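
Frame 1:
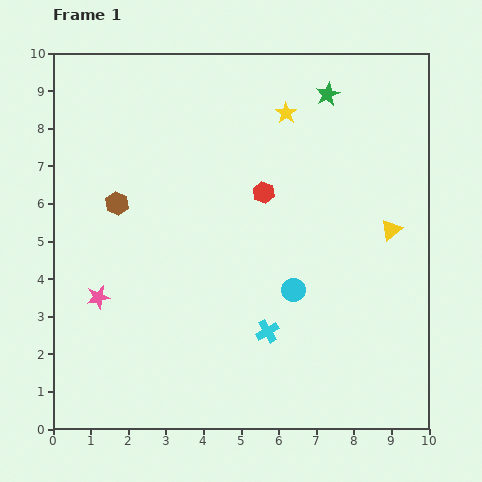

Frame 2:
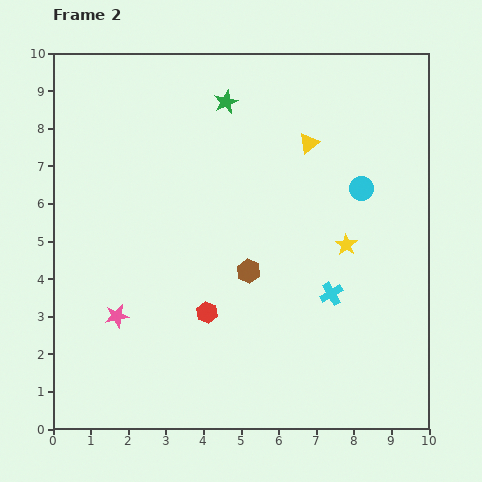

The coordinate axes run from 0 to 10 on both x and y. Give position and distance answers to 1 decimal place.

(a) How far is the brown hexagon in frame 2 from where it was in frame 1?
3.9

The brown hexagon moved from (1.7, 6.0) to (5.2, 4.2), a distance of √(3.5² + 1.8²) ≈ 3.9.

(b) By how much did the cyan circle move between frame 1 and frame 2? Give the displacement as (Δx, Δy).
(1.8, 2.7)

The cyan circle was at (6.4, 3.7) in frame 1 and (8.2, 6.4) in frame 2.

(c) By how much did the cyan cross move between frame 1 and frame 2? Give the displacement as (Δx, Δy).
(1.7, 1.0)

The cyan cross was at (5.7, 2.6) in frame 1 and (7.4, 3.6) in frame 2.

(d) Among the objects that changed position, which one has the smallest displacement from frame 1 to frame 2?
the pink star

(moved 0.7)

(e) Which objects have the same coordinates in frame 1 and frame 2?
none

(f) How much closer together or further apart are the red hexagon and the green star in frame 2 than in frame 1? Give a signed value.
+2.5

Distance in frame 1: 3.1. Distance in frame 2: 5.6.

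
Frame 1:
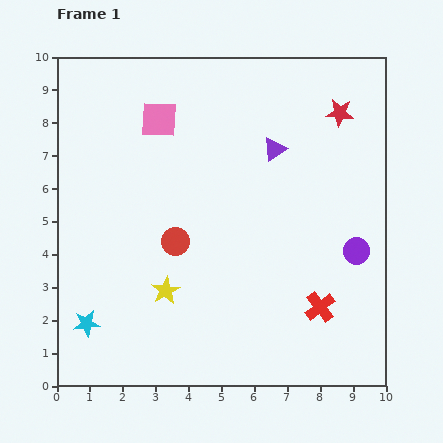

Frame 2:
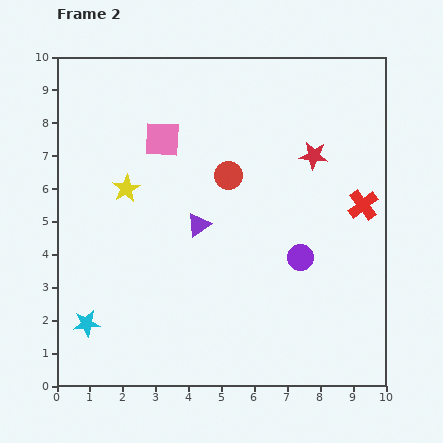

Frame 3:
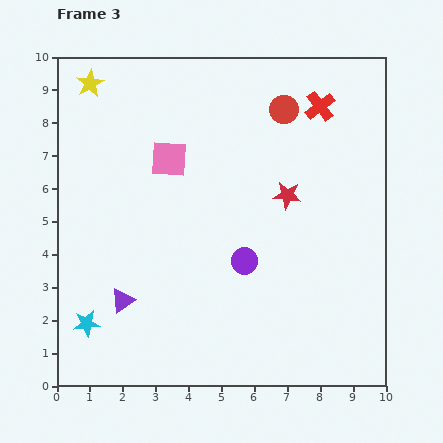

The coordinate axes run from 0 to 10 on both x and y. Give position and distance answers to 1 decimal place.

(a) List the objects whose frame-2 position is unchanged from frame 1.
the cyan star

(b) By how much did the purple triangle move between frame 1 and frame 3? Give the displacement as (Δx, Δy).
(-4.6, -4.6)

The purple triangle was at (6.6, 7.2) in frame 1 and (2.0, 2.6) in frame 3.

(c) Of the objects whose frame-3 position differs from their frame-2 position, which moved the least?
the pink square

(moved 0.6)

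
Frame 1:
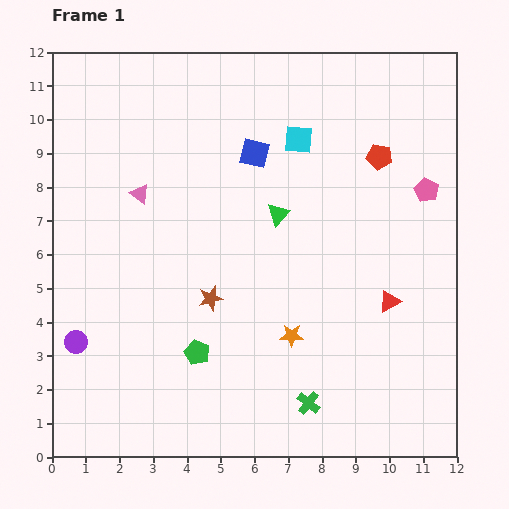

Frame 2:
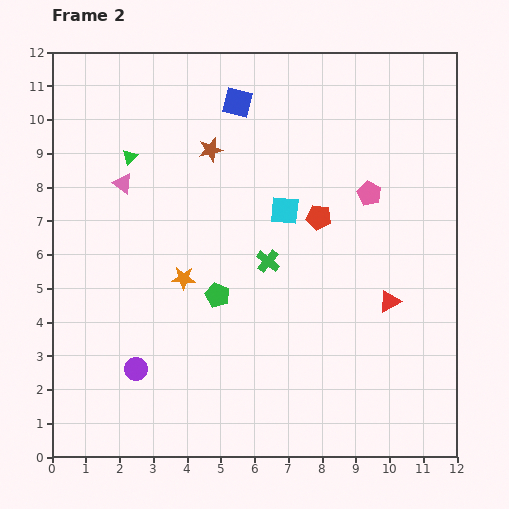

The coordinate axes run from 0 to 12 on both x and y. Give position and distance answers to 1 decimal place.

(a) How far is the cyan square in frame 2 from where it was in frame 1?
2.1

The cyan square moved from (7.3, 9.4) to (6.9, 7.3), a distance of √(0.4² + 2.1²) ≈ 2.1.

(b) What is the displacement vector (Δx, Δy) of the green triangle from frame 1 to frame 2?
(-4.4, 1.7)

The green triangle was at (6.7, 7.2) in frame 1 and (2.3, 8.9) in frame 2.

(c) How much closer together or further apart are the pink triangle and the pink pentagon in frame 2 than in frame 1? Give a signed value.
-1.2

Distance in frame 1: 8.5. Distance in frame 2: 7.3.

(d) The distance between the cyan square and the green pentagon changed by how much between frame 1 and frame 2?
-3.8

Distance in frame 1: 7.0. Distance in frame 2: 3.2.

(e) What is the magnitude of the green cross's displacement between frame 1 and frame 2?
4.4

The green cross moved from (7.6, 1.6) to (6.4, 5.8), a distance of √(1.2² + 4.2²) ≈ 4.4.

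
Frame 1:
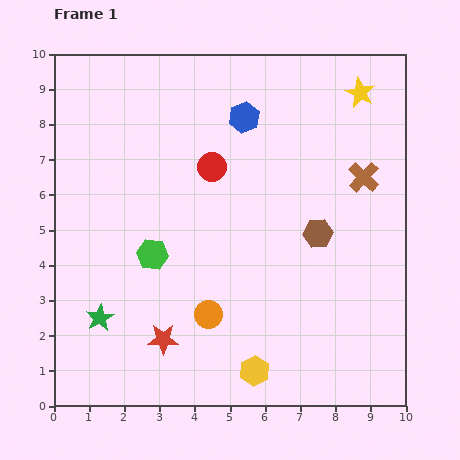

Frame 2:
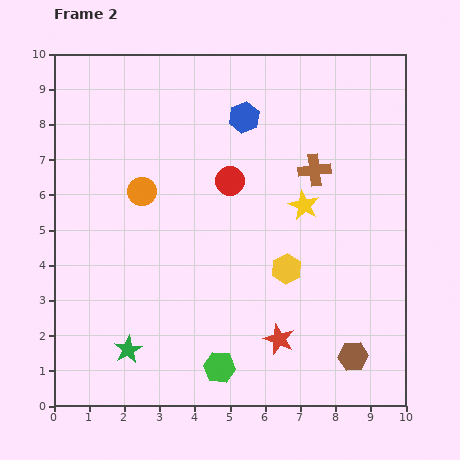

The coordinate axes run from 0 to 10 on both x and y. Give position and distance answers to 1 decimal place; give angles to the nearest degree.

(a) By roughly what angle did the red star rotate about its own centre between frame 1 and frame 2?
22° clockwise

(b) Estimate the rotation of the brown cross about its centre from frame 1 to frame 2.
40° clockwise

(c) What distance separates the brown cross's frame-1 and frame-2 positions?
1.4

The brown cross moved from (8.8, 6.5) to (7.4, 6.7), a distance of √(1.4² + 0.2²) ≈ 1.4.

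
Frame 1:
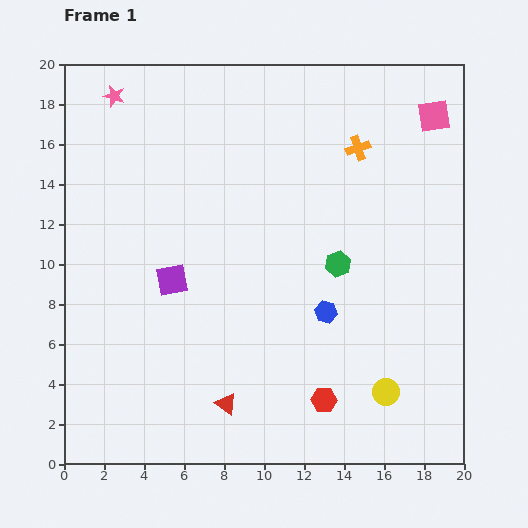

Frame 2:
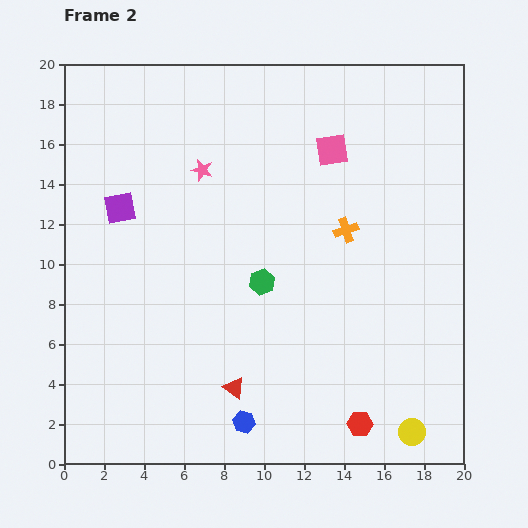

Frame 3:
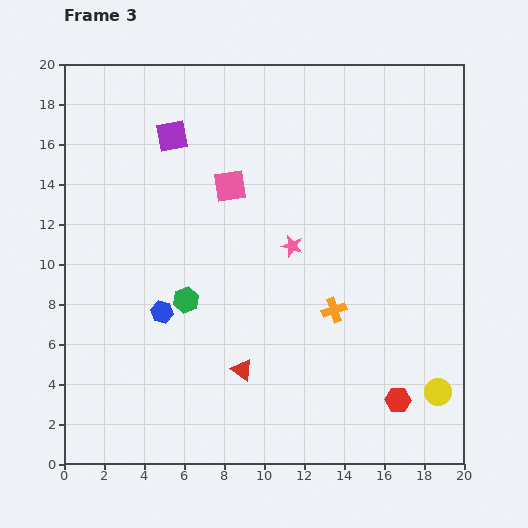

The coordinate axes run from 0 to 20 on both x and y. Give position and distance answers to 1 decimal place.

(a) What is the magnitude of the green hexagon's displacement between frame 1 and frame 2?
3.9

The green hexagon moved from (13.7, 10.0) to (9.9, 9.1), a distance of √(3.8² + 0.9²) ≈ 3.9.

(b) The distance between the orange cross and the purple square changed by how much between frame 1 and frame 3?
+0.5

Distance in frame 1: 11.4. Distance in frame 3: 11.9.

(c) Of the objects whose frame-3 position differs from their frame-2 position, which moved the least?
the red triangle

(moved 1.0)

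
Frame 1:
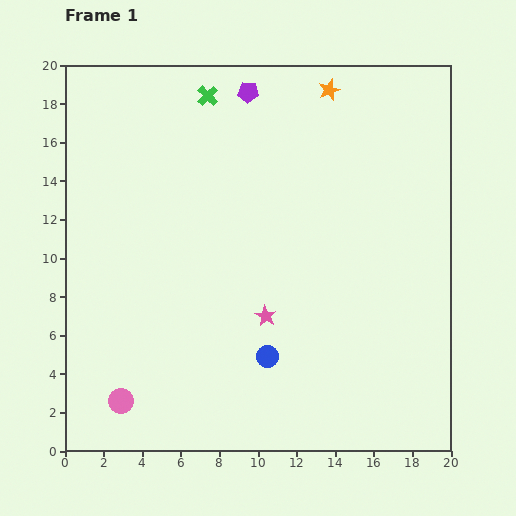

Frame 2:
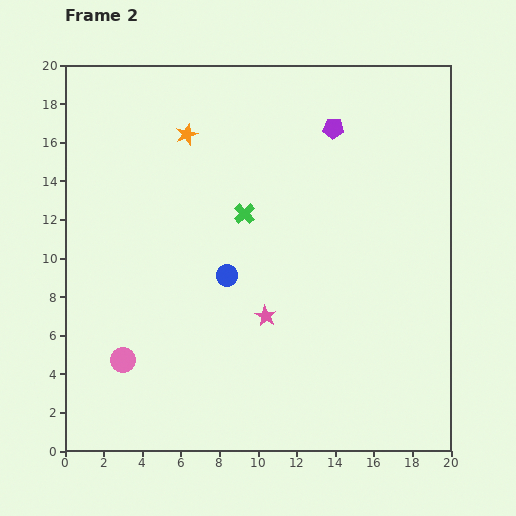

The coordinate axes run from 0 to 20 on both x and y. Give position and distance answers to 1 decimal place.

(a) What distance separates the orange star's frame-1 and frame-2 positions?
7.7

The orange star moved from (13.7, 18.7) to (6.3, 16.4), a distance of √(7.4² + 2.3²) ≈ 7.7.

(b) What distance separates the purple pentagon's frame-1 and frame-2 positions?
4.8

The purple pentagon moved from (9.5, 18.6) to (13.9, 16.7), a distance of √(4.4² + 1.9²) ≈ 4.8.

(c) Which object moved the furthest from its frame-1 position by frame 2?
the orange star

(moved 7.7; next 6.4)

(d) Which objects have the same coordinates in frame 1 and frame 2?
the pink star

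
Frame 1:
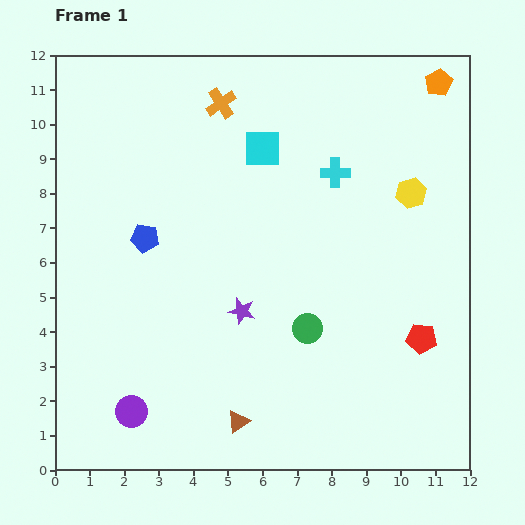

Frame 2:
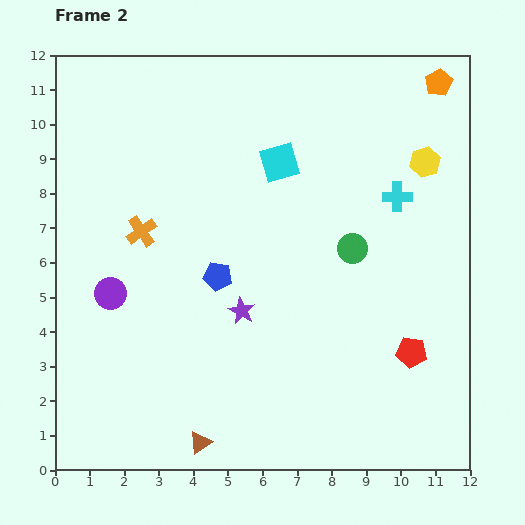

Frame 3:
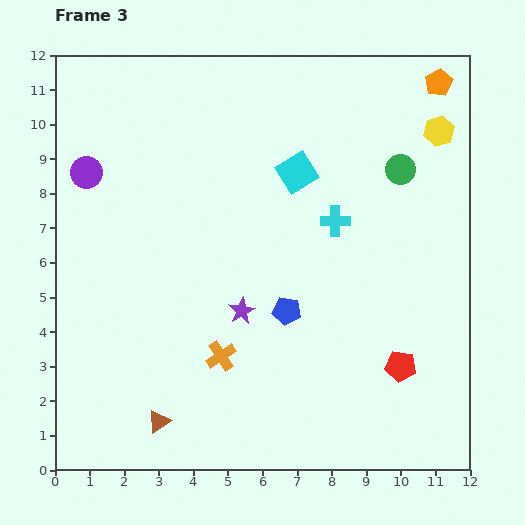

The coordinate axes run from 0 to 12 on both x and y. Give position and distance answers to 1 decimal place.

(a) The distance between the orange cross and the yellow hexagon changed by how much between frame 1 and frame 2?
+2.3

Distance in frame 1: 6.1. Distance in frame 2: 8.4.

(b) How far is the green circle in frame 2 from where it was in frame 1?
2.6

The green circle moved from (7.3, 4.1) to (8.6, 6.4), a distance of √(1.3² + 2.3²) ≈ 2.6.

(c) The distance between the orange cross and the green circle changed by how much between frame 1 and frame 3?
+0.5

Distance in frame 1: 7.0. Distance in frame 3: 7.5.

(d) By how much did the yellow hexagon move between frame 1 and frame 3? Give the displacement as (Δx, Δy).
(0.8, 1.8)

The yellow hexagon was at (10.3, 8.0) in frame 1 and (11.1, 9.8) in frame 3.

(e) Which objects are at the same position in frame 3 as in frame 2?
the purple star, the orange pentagon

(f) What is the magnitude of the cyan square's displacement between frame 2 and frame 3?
0.6

The cyan square moved from (6.5, 8.9) to (7.0, 8.6), a distance of √(0.5² + 0.3²) ≈ 0.6.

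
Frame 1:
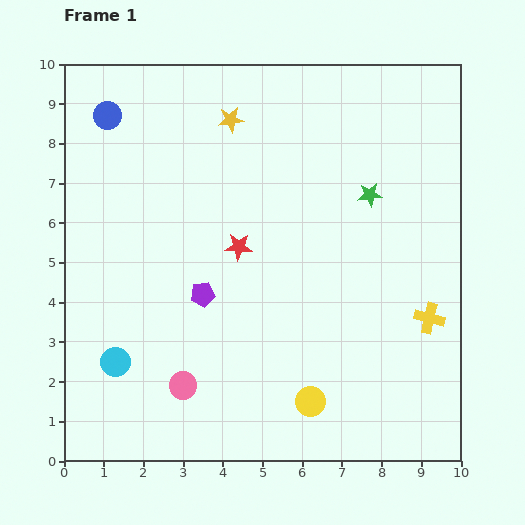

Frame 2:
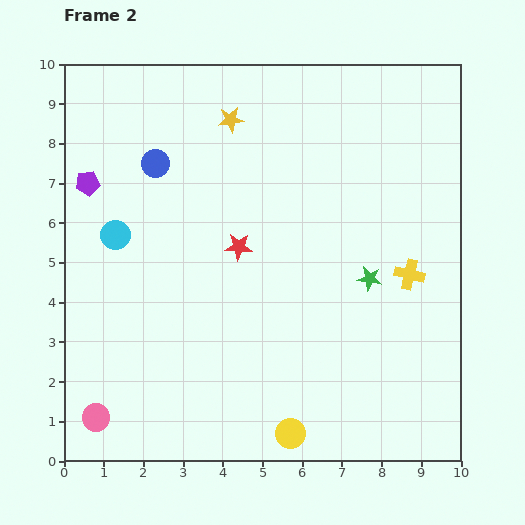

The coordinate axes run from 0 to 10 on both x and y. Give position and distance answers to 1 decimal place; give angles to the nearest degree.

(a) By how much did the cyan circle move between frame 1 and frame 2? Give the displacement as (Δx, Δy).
(0.0, 3.2)

The cyan circle was at (1.3, 2.5) in frame 1 and (1.3, 5.7) in frame 2.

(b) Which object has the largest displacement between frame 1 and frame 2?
the purple pentagon

(moved 4.0; next 3.2)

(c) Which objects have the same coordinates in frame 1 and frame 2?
the red star, the yellow star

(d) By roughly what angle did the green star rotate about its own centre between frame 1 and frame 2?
15° clockwise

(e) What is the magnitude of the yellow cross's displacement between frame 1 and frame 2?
1.2

The yellow cross moved from (9.2, 3.6) to (8.7, 4.7), a distance of √(0.5² + 1.1²) ≈ 1.2.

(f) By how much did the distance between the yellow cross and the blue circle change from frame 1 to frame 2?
-2.6

Distance in frame 1: 9.6. Distance in frame 2: 7.0.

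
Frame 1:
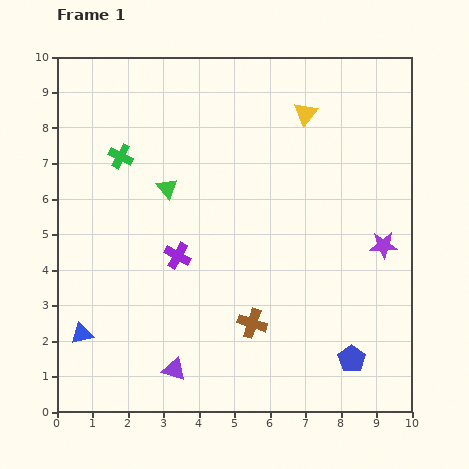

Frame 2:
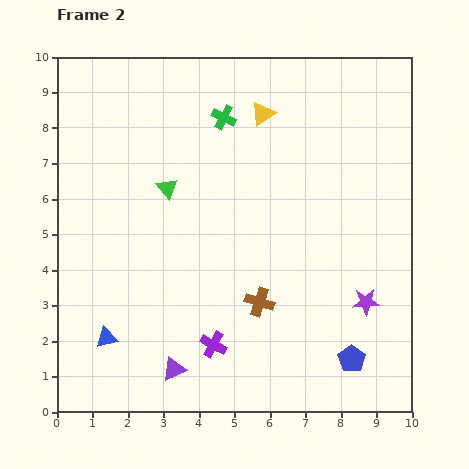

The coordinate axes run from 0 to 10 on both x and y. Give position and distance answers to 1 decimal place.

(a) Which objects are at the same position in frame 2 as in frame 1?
the blue pentagon, the purple triangle, the green triangle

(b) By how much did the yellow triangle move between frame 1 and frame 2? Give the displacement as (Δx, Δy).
(-1.2, 0.0)

The yellow triangle was at (7.0, 8.4) in frame 1 and (5.8, 8.4) in frame 2.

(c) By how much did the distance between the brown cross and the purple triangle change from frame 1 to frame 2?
+0.5

Distance in frame 1: 2.6. Distance in frame 2: 3.1.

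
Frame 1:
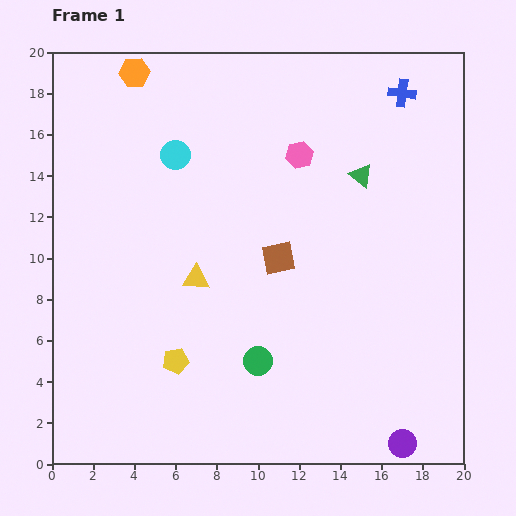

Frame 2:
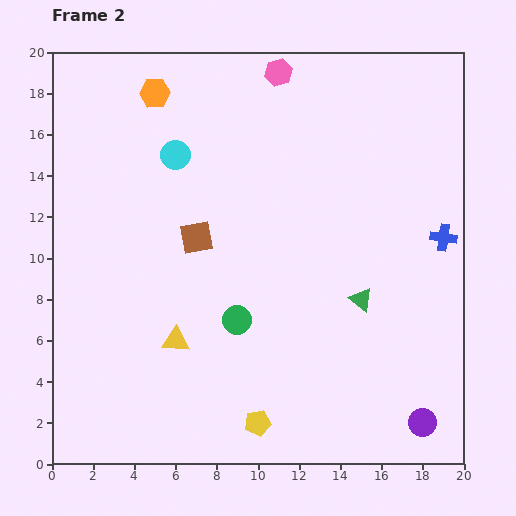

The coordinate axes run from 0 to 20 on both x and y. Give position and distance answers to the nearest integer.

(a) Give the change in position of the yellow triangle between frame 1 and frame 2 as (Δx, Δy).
(-1, -3)

The yellow triangle was at (7, 9) in frame 1 and (6, 6) in frame 2.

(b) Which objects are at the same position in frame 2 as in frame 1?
the cyan circle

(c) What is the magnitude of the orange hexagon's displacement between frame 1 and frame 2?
1

The orange hexagon moved from (4, 19) to (5, 18), a distance of √(1² + 1²) ≈ 1.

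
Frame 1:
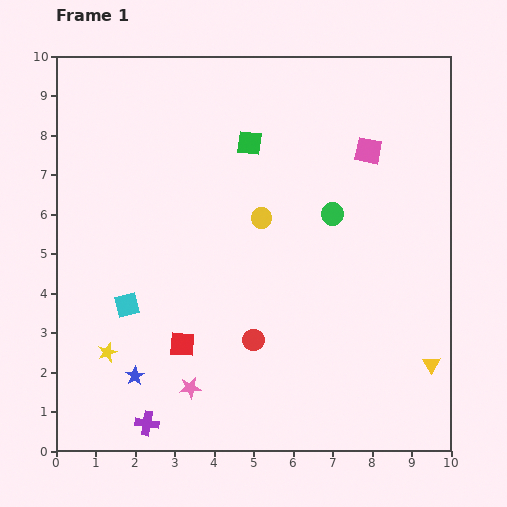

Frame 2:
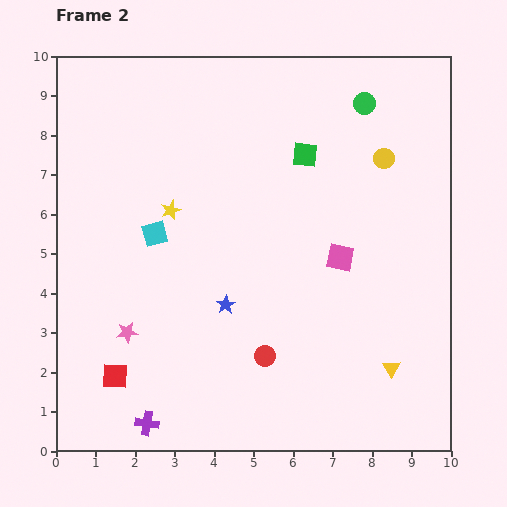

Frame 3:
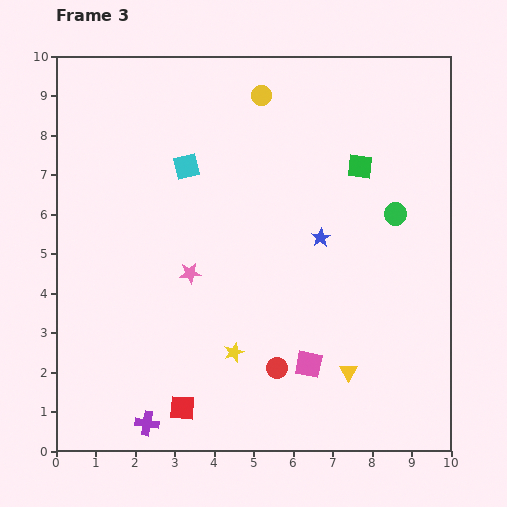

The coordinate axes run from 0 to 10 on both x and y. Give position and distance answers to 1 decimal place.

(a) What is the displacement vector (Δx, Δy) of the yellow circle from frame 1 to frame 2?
(3.1, 1.5)

The yellow circle was at (5.2, 5.9) in frame 1 and (8.3, 7.4) in frame 2.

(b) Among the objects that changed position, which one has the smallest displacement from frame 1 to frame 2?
the red circle

(moved 0.5)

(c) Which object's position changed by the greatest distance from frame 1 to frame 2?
the yellow star

(moved 3.9; next 3.4)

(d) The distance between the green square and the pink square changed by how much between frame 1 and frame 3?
+2.2

Distance in frame 1: 3.0. Distance in frame 3: 5.2.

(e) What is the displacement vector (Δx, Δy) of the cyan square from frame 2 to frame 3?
(0.8, 1.7)

The cyan square was at (2.5, 5.5) in frame 2 and (3.3, 7.2) in frame 3.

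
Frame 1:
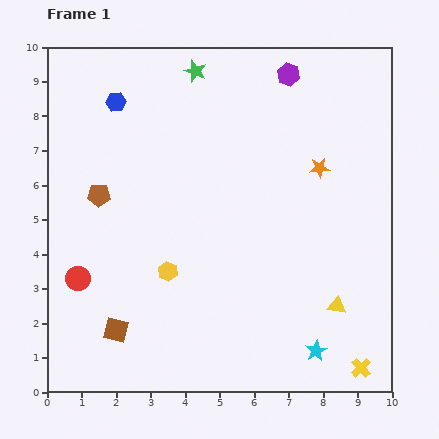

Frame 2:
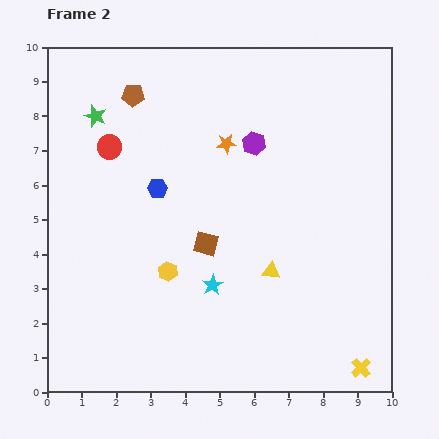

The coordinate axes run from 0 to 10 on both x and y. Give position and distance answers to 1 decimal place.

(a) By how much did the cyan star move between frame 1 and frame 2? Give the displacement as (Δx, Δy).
(-3.0, 1.9)

The cyan star was at (7.8, 1.2) in frame 1 and (4.8, 3.1) in frame 2.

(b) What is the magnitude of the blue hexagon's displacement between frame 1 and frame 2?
2.8

The blue hexagon moved from (2.0, 8.4) to (3.2, 5.9), a distance of √(1.2² + 2.5²) ≈ 2.8.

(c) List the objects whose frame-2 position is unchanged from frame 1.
the yellow hexagon, the yellow cross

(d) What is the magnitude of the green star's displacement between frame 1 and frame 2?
3.2

The green star moved from (4.3, 9.3) to (1.4, 8.0), a distance of √(2.9² + 1.3²) ≈ 3.2.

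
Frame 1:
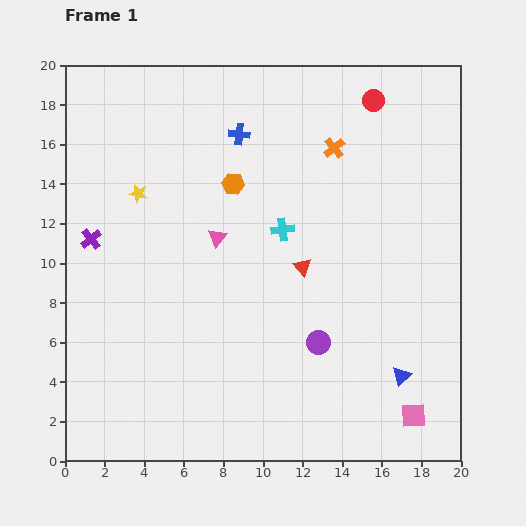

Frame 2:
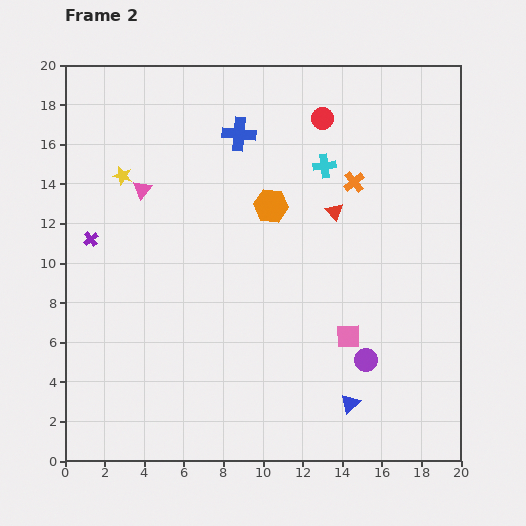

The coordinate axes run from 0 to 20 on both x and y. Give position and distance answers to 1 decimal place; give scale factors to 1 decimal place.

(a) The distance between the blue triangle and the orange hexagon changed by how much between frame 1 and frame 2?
-2.1

Distance in frame 1: 12.9. Distance in frame 2: 10.8.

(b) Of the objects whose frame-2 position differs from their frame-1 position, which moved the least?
the yellow star

(moved 1.2)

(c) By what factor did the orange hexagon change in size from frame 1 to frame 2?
1.6×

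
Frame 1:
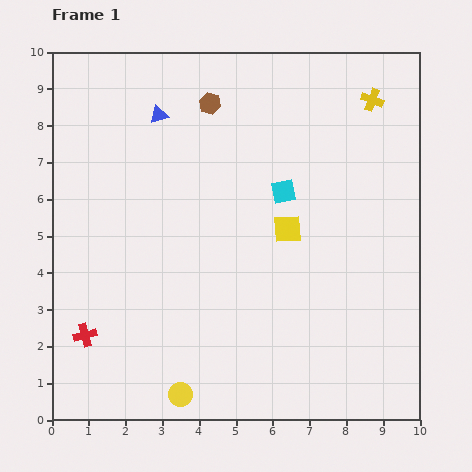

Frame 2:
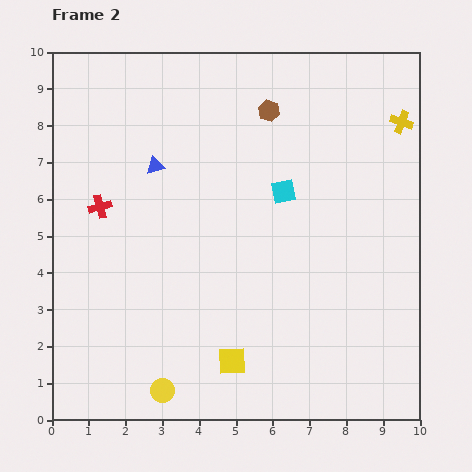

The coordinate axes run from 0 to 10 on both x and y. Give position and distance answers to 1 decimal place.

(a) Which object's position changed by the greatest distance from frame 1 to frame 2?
the yellow square

(moved 3.9; next 3.5)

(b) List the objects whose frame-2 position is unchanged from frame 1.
the cyan square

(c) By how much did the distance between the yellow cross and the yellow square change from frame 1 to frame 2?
+3.8

Distance in frame 1: 4.2. Distance in frame 2: 8.0.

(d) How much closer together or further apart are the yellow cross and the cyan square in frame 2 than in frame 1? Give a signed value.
+0.2

Distance in frame 1: 3.5. Distance in frame 2: 3.7.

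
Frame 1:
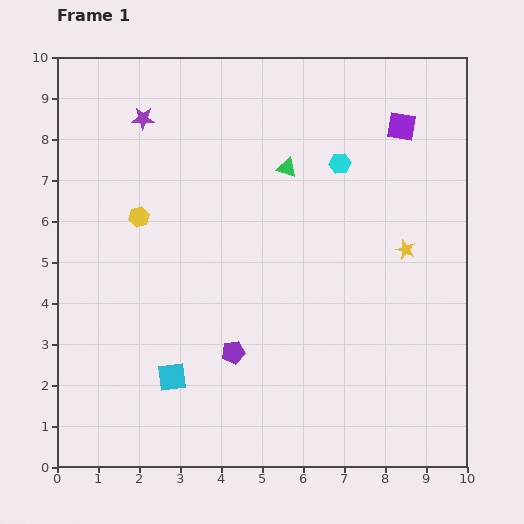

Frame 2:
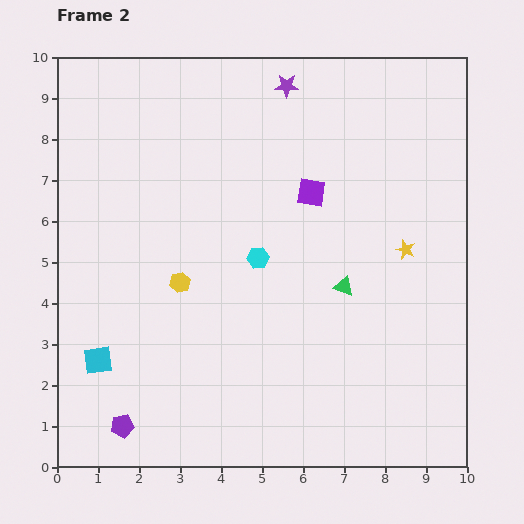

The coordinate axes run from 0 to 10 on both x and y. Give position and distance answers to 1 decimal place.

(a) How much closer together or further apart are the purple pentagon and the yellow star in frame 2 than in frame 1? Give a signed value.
+3.2

Distance in frame 1: 4.9. Distance in frame 2: 8.1.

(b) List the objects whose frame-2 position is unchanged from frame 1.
the yellow star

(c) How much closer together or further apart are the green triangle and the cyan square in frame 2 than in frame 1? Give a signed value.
+0.5

Distance in frame 1: 5.8. Distance in frame 2: 6.3.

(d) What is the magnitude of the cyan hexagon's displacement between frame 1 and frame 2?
3.0

The cyan hexagon moved from (6.9, 7.4) to (4.9, 5.1), a distance of √(2.0² + 2.3²) ≈ 3.0.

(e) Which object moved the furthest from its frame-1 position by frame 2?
the purple star

(moved 3.6; next 3.2)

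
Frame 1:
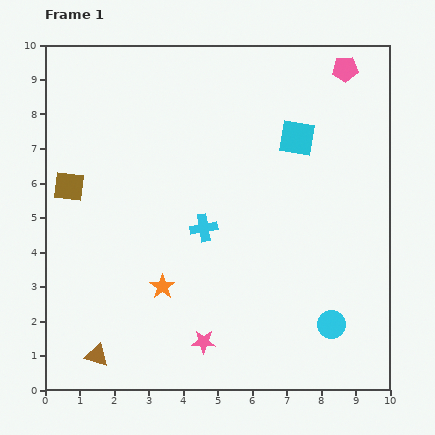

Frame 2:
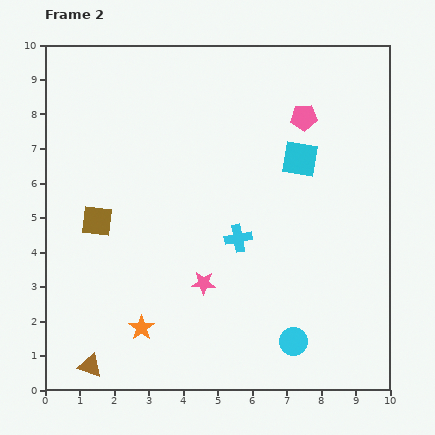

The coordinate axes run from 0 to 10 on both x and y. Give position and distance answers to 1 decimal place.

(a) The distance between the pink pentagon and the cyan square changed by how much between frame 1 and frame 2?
-1.2

Distance in frame 1: 2.4. Distance in frame 2: 1.2.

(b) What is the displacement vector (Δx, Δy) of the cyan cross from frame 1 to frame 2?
(1.0, -0.3)

The cyan cross was at (4.6, 4.7) in frame 1 and (5.6, 4.4) in frame 2.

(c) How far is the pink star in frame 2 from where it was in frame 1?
1.7

The pink star moved from (4.6, 1.4) to (4.6, 3.1), a distance of √(0.0² + 1.7²) ≈ 1.7.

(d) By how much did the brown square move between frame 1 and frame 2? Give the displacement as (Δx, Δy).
(0.8, -1.0)

The brown square was at (0.7, 5.9) in frame 1 and (1.5, 4.9) in frame 2.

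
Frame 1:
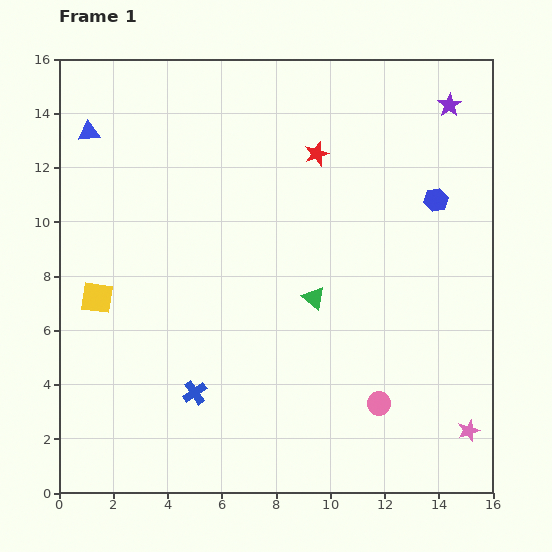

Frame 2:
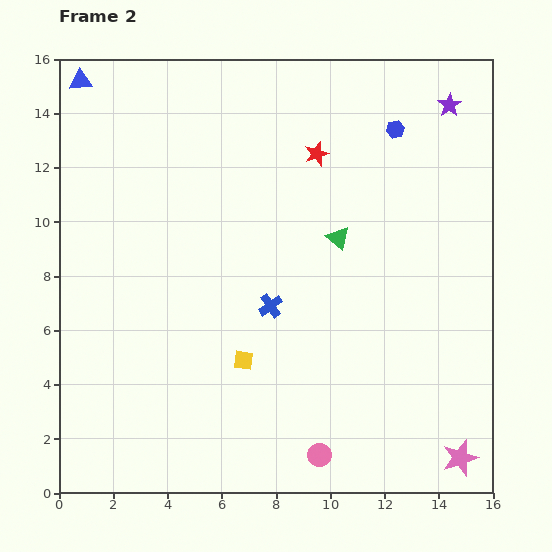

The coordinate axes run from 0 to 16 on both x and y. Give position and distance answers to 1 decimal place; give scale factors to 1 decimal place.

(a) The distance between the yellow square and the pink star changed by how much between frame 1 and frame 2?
-5.7

Distance in frame 1: 14.5. Distance in frame 2: 8.8.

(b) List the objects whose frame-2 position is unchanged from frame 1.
the red star, the purple star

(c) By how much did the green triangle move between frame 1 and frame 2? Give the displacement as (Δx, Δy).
(0.9, 2.2)

The green triangle was at (9.4, 7.2) in frame 1 and (10.3, 9.4) in frame 2.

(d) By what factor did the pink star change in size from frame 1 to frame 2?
1.7×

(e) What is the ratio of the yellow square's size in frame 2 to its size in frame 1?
0.6×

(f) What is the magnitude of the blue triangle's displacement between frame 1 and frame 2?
1.9

The blue triangle moved from (1.1, 13.3) to (0.8, 15.2), a distance of √(0.3² + 1.9²) ≈ 1.9.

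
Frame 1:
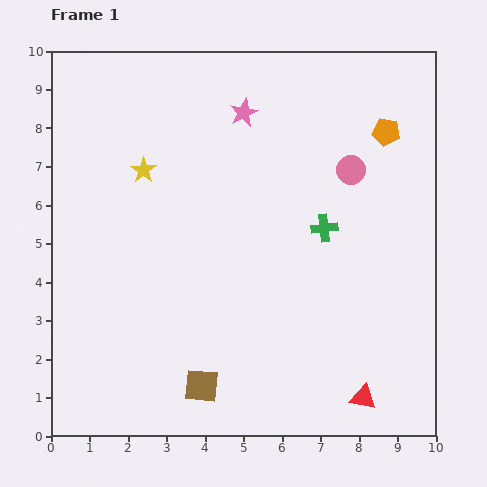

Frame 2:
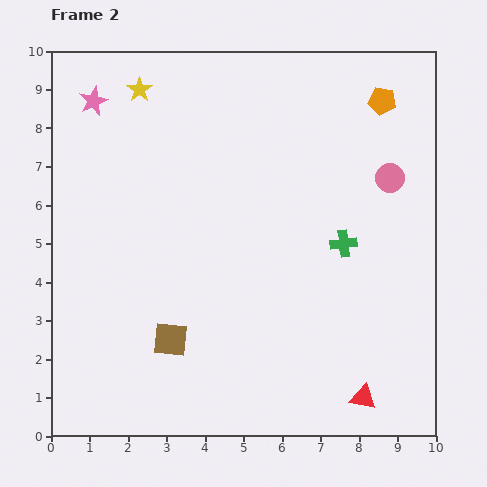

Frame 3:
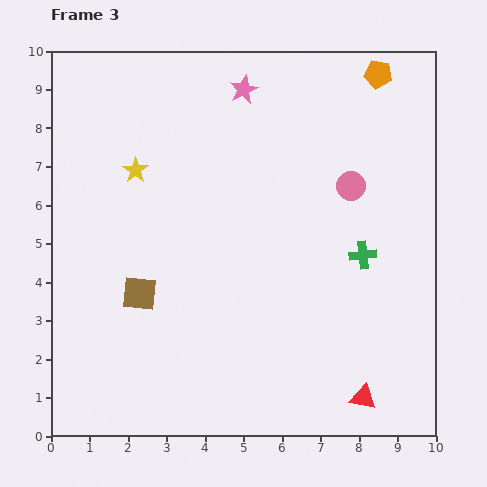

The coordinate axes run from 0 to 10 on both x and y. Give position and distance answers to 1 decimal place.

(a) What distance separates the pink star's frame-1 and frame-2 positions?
3.9

The pink star moved from (5.0, 8.4) to (1.1, 8.7), a distance of √(3.9² + 0.3²) ≈ 3.9.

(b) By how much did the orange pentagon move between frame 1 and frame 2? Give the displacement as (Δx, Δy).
(-0.1, 0.8)

The orange pentagon was at (8.7, 7.9) in frame 1 and (8.6, 8.7) in frame 2.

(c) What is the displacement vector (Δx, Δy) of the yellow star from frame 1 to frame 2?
(-0.1, 2.1)

The yellow star was at (2.4, 6.9) in frame 1 and (2.3, 9.0) in frame 2.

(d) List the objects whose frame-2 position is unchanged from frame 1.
the red triangle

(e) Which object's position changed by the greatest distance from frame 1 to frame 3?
the brown square

(moved 2.9; next 1.5)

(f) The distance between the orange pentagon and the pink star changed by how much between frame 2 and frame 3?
-4.0

Distance in frame 2: 7.5. Distance in frame 3: 3.5.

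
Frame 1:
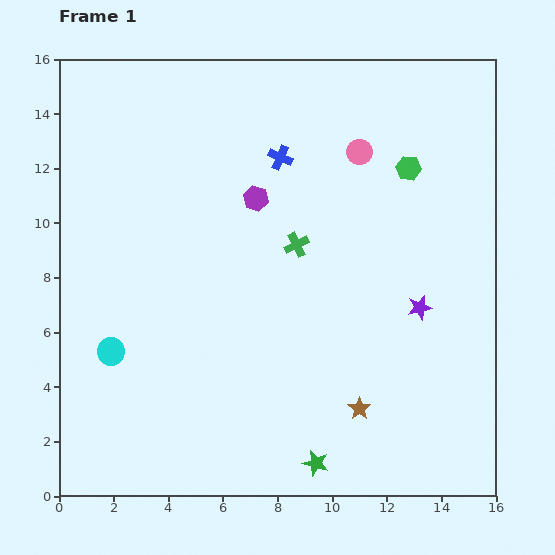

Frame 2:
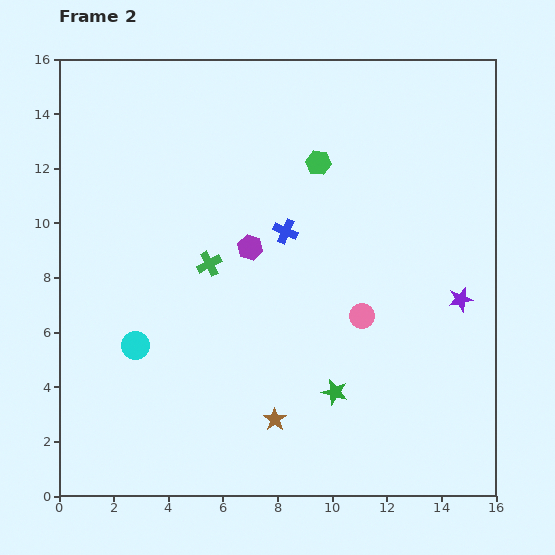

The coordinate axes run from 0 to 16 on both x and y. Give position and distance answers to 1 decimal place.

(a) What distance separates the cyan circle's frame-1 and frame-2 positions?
0.9

The cyan circle moved from (1.9, 5.3) to (2.8, 5.5), a distance of √(0.9² + 0.2²) ≈ 0.9.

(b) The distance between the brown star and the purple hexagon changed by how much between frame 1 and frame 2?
-2.2

Distance in frame 1: 8.6. Distance in frame 2: 6.4.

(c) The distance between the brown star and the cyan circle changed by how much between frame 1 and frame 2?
-3.5

Distance in frame 1: 9.3. Distance in frame 2: 5.8.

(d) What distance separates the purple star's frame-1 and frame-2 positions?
1.5

The purple star moved from (13.2, 6.9) to (14.7, 7.2), a distance of √(1.5² + 0.3²) ≈ 1.5.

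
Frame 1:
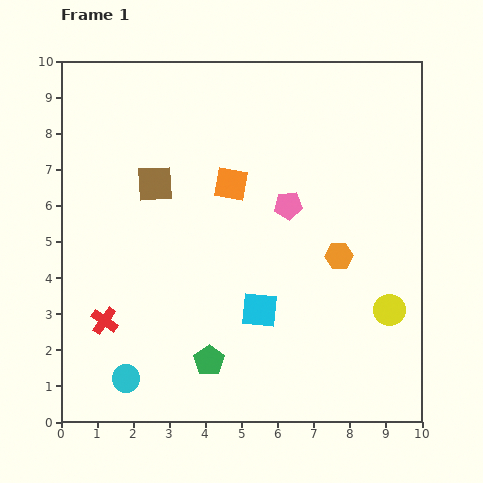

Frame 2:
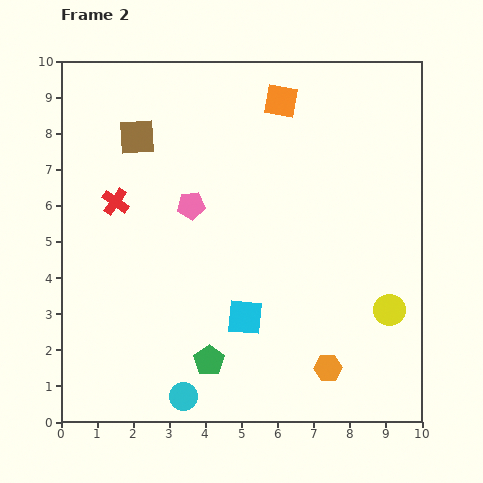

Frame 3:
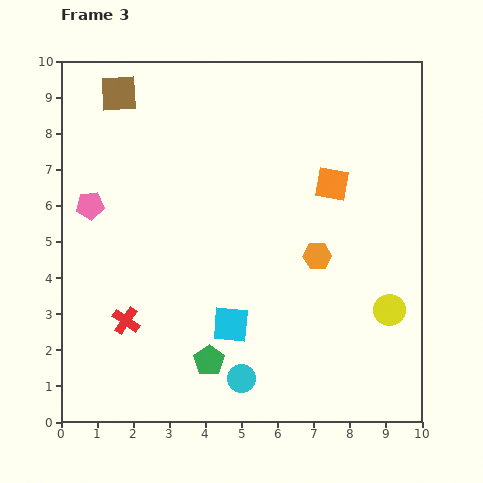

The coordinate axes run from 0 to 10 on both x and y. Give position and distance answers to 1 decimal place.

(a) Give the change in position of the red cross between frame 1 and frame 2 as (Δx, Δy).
(0.3, 3.3)

The red cross was at (1.2, 2.8) in frame 1 and (1.5, 6.1) in frame 2.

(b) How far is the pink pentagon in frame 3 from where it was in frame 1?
5.5

The pink pentagon moved from (6.3, 6.0) to (0.8, 6.0), a distance of √(5.5² + 0.0²) ≈ 5.5.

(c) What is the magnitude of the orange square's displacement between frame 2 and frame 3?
2.7

The orange square moved from (6.1, 8.9) to (7.5, 6.6), a distance of √(1.4² + 2.3²) ≈ 2.7.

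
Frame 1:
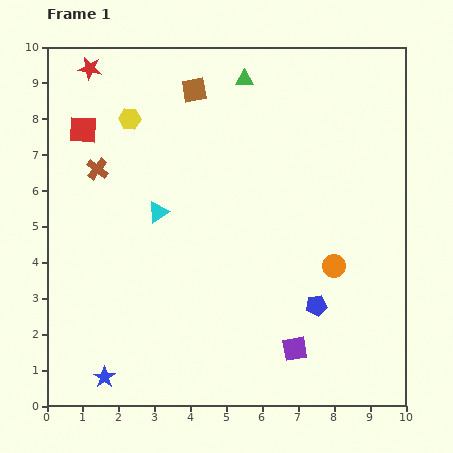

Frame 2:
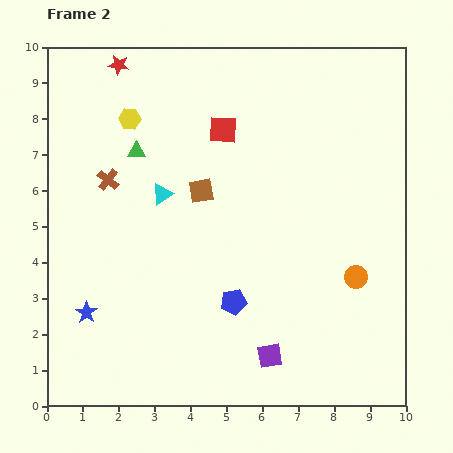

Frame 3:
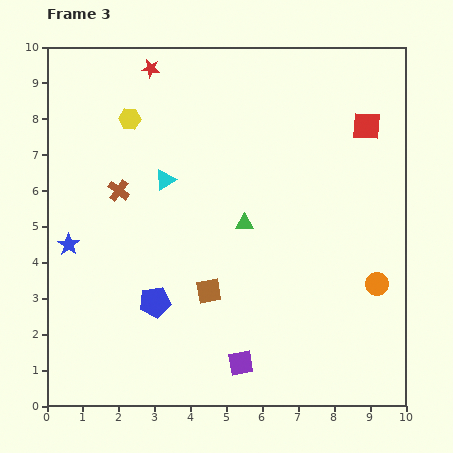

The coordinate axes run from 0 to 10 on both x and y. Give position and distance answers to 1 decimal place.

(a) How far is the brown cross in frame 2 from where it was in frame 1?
0.4

The brown cross moved from (1.4, 6.6) to (1.7, 6.3), a distance of √(0.3² + 0.3²) ≈ 0.4.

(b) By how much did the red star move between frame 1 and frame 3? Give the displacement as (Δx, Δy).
(1.7, 0.0)

The red star was at (1.2, 9.4) in frame 1 and (2.9, 9.4) in frame 3.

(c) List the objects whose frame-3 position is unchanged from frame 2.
the yellow hexagon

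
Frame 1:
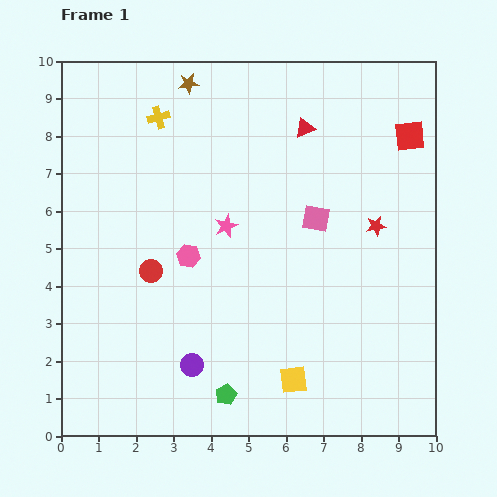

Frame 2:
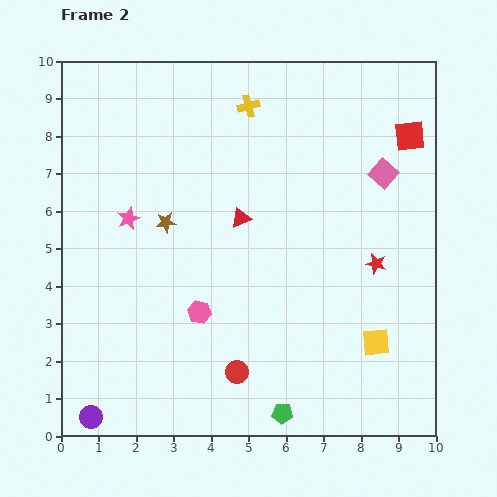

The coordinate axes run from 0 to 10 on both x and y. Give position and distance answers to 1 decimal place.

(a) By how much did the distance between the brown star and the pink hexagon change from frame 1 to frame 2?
-2.0

Distance in frame 1: 4.6. Distance in frame 2: 2.6.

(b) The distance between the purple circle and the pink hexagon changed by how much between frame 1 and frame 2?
+1.1

Distance in frame 1: 2.9. Distance in frame 2: 4.0.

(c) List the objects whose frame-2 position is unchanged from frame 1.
the red square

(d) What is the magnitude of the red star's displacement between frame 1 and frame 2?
1.0

The red star moved from (8.4, 5.6) to (8.4, 4.6), a distance of √(0.0² + 1.0²) ≈ 1.0.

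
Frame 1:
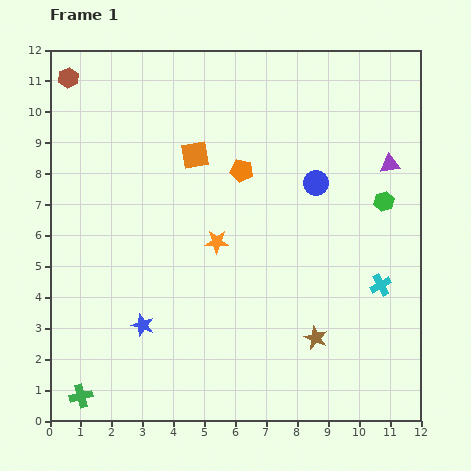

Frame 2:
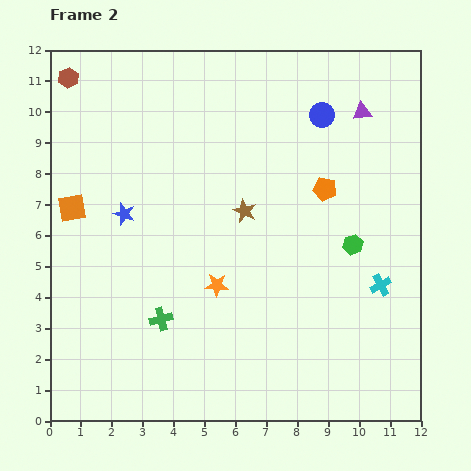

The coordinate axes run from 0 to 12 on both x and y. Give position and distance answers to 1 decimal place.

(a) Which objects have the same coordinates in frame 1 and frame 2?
the brown hexagon, the cyan cross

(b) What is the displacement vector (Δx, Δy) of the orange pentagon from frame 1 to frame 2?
(2.7, -0.6)

The orange pentagon was at (6.2, 8.1) in frame 1 and (8.9, 7.5) in frame 2.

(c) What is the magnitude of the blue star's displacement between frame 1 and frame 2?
3.6

The blue star moved from (3.0, 3.1) to (2.4, 6.7), a distance of √(0.6² + 3.6²) ≈ 3.6.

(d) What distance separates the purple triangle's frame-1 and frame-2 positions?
1.9

The purple triangle moved from (11.0, 8.3) to (10.1, 10.0), a distance of √(0.9² + 1.7²) ≈ 1.9.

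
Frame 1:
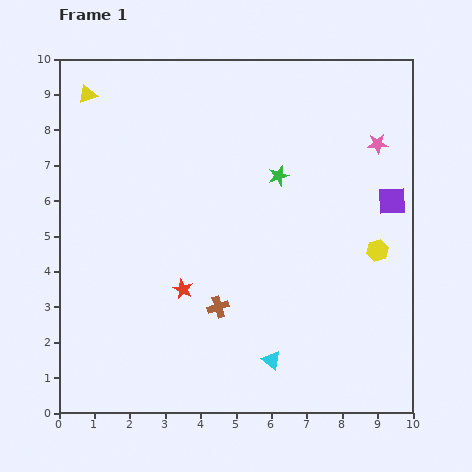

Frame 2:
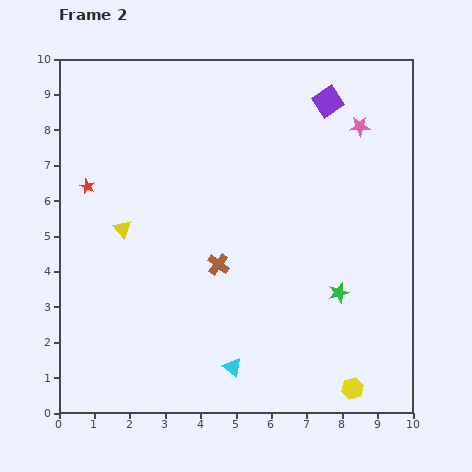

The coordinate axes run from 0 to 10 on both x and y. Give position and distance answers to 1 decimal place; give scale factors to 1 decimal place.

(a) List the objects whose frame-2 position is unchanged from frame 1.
none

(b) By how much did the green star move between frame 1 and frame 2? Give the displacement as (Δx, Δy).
(1.7, -3.3)

The green star was at (6.2, 6.7) in frame 1 and (7.9, 3.4) in frame 2.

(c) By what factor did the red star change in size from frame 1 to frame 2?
0.7×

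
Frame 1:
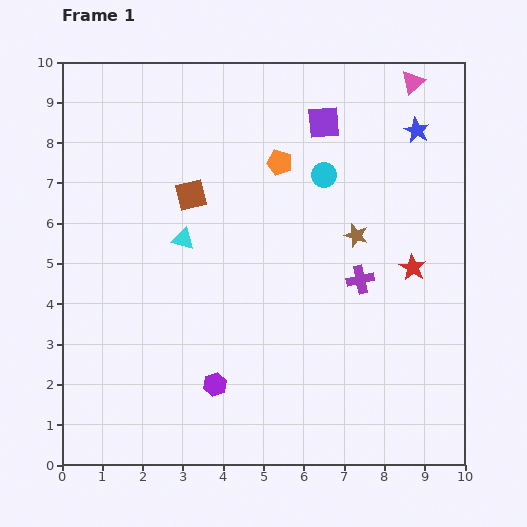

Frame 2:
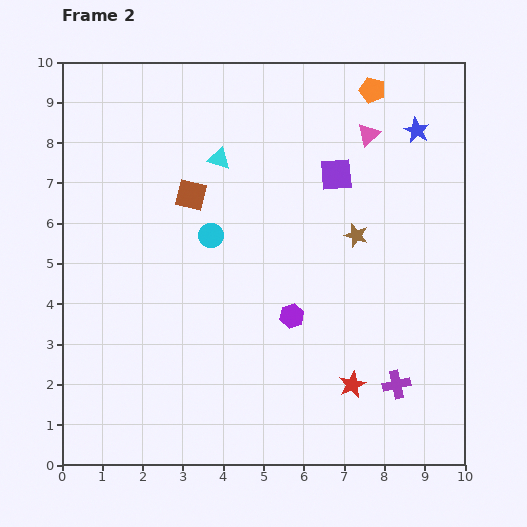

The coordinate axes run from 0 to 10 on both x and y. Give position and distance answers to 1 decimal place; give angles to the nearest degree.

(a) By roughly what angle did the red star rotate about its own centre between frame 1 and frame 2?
16° clockwise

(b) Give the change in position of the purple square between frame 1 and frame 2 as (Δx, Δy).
(0.3, -1.3)

The purple square was at (6.5, 8.5) in frame 1 and (6.8, 7.2) in frame 2.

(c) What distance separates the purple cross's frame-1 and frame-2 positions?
2.8

The purple cross moved from (7.4, 4.6) to (8.3, 2.0), a distance of √(0.9² + 2.6²) ≈ 2.8.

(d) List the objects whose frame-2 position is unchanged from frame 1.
the blue star, the brown square, the brown star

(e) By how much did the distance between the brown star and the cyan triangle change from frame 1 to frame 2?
-0.4

Distance in frame 1: 4.3. Distance in frame 2: 3.9.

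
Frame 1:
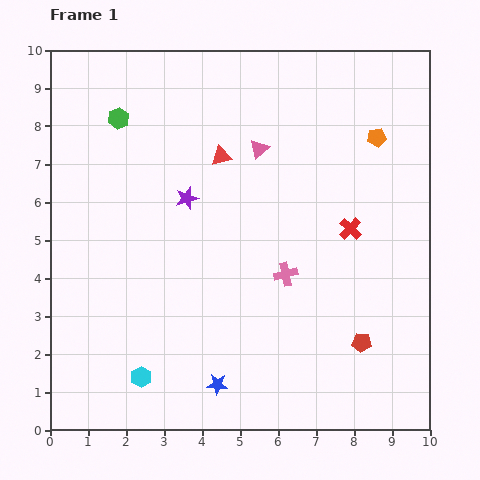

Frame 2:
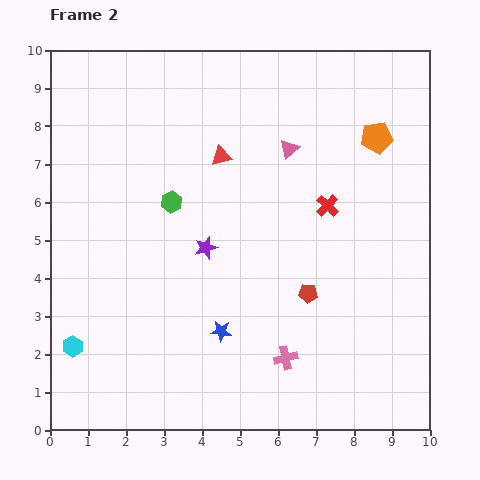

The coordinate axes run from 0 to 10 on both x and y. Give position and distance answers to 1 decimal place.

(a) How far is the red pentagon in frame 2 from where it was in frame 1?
1.9

The red pentagon moved from (8.2, 2.3) to (6.8, 3.6), a distance of √(1.4² + 1.3²) ≈ 1.9.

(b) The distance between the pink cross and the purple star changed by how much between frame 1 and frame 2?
+0.3

Distance in frame 1: 3.3. Distance in frame 2: 3.6.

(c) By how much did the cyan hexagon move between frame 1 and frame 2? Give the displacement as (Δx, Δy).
(-1.8, 0.8)

The cyan hexagon was at (2.4, 1.4) in frame 1 and (0.6, 2.2) in frame 2.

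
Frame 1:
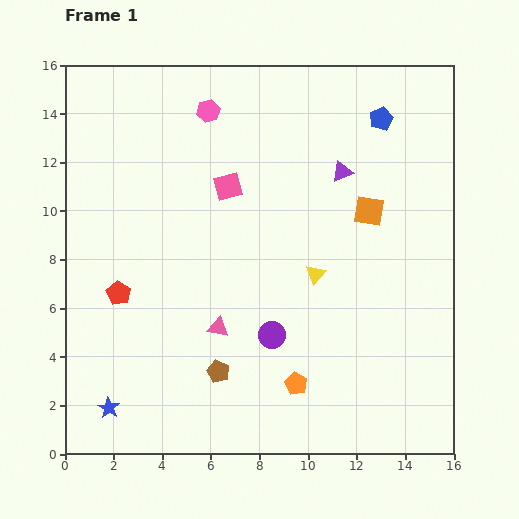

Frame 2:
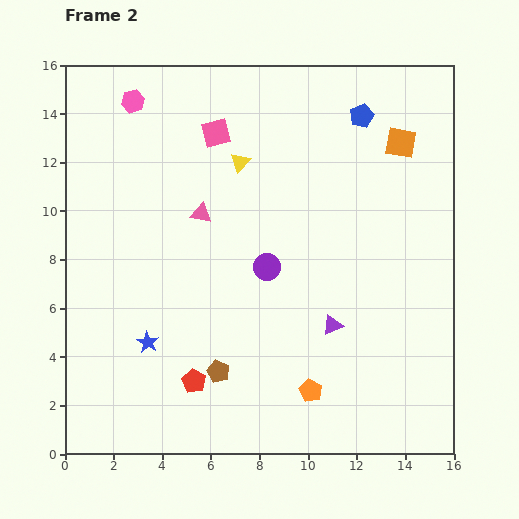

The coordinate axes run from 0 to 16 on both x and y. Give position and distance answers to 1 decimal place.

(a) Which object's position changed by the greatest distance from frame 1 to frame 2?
the purple triangle

(moved 6.3; next 5.5)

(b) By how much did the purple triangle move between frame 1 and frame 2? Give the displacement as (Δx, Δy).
(-0.4, -6.3)

The purple triangle was at (11.4, 11.6) in frame 1 and (11.0, 5.3) in frame 2.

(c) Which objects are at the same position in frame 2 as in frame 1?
the brown pentagon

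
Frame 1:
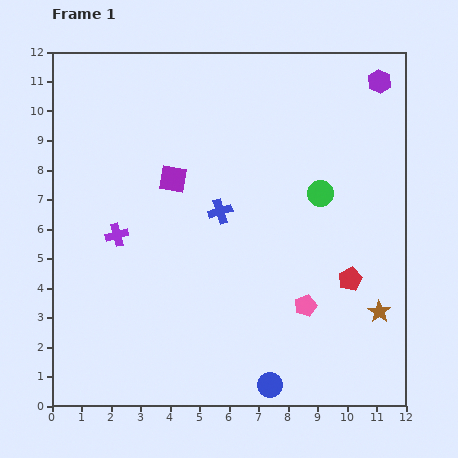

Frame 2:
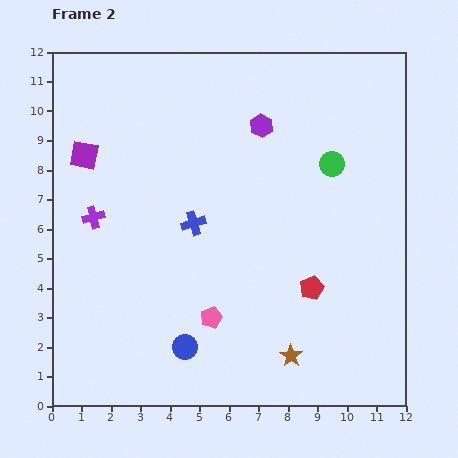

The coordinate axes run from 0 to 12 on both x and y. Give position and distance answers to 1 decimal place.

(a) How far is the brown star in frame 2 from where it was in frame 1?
3.4

The brown star moved from (11.1, 3.2) to (8.1, 1.7), a distance of √(3.0² + 1.5²) ≈ 3.4.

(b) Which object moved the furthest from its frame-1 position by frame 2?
the purple hexagon

(moved 4.3; next 3.4)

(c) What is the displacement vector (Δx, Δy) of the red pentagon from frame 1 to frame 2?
(-1.3, -0.3)

The red pentagon was at (10.1, 4.3) in frame 1 and (8.8, 4.0) in frame 2.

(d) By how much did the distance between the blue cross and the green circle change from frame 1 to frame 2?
+1.6

Distance in frame 1: 3.5. Distance in frame 2: 5.1.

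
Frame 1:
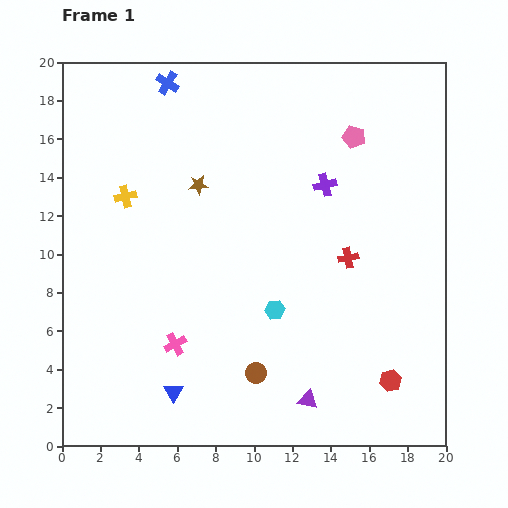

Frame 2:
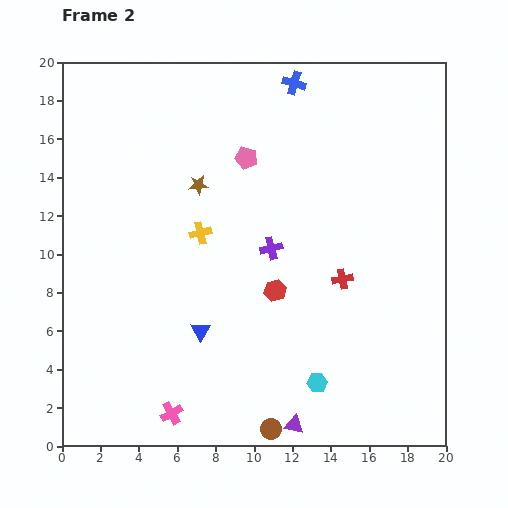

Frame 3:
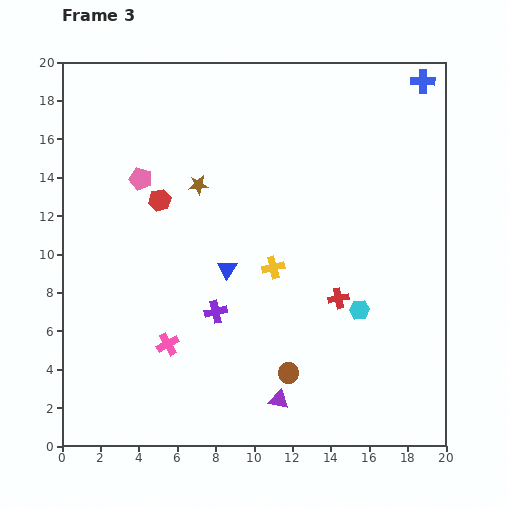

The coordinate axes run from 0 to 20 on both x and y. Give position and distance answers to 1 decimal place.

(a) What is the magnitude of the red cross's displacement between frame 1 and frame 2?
1.1

The red cross moved from (14.9, 9.8) to (14.6, 8.7), a distance of √(0.3² + 1.1²) ≈ 1.1.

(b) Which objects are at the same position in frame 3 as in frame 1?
the brown star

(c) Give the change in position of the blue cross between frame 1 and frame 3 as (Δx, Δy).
(13.3, 0.1)

The blue cross was at (5.5, 18.9) in frame 1 and (18.8, 19.0) in frame 3.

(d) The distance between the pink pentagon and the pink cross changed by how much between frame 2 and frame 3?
-5.2

Distance in frame 2: 13.9. Distance in frame 3: 8.7.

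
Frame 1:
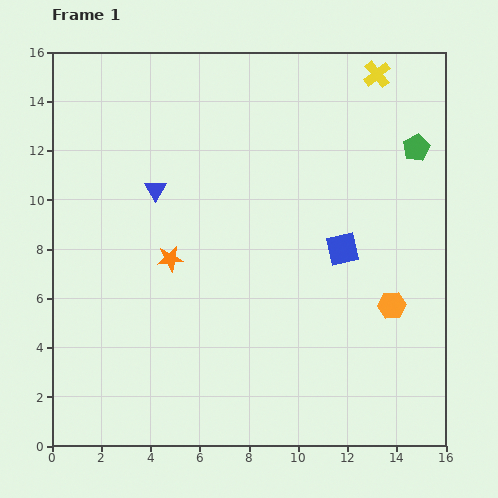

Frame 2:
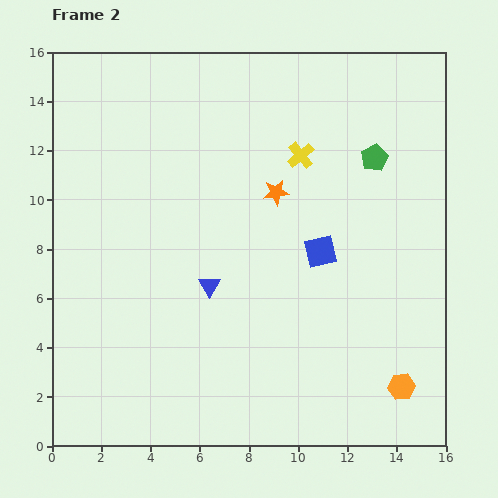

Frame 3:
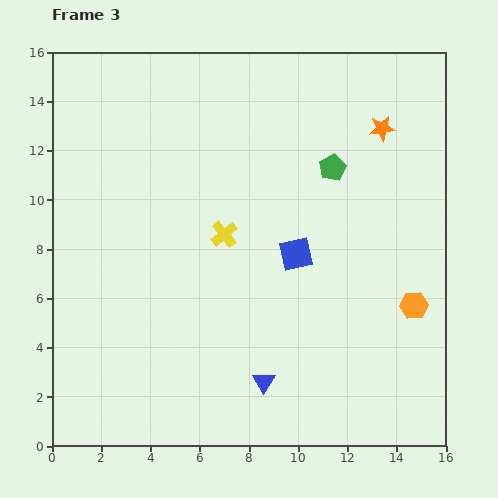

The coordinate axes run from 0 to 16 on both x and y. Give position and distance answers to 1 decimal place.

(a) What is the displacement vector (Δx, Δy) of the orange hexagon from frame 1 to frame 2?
(0.4, -3.3)

The orange hexagon was at (13.8, 5.7) in frame 1 and (14.2, 2.4) in frame 2.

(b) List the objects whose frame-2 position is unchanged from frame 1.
none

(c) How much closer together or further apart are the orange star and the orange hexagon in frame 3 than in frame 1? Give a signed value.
-1.9

Distance in frame 1: 9.2. Distance in frame 3: 7.3.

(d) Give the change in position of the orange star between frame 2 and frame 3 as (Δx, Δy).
(4.3, 2.6)

The orange star was at (9.1, 10.3) in frame 2 and (13.4, 12.9) in frame 3.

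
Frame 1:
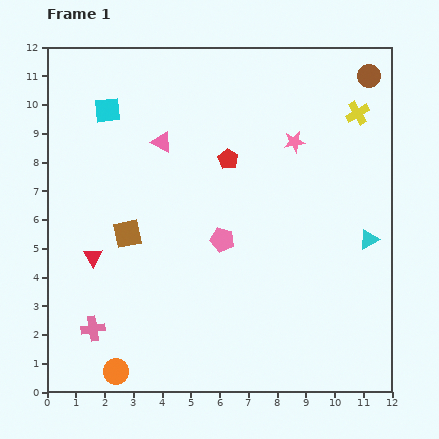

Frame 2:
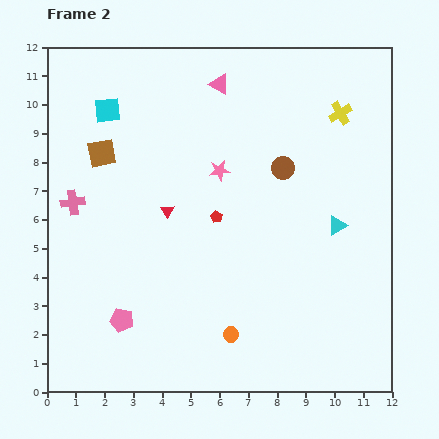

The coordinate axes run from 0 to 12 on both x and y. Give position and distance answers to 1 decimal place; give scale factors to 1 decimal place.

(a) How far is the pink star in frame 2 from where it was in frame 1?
2.8

The pink star moved from (8.6, 8.7) to (6.0, 7.7), a distance of √(2.6² + 1.0²) ≈ 2.8.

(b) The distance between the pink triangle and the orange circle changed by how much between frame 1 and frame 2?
+0.5

Distance in frame 1: 8.2. Distance in frame 2: 8.7.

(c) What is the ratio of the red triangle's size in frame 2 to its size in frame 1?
0.7×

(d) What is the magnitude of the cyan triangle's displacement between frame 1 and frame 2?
1.2

The cyan triangle moved from (11.2, 5.3) to (10.1, 5.8), a distance of √(1.1² + 0.5²) ≈ 1.2.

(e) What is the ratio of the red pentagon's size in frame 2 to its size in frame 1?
0.6×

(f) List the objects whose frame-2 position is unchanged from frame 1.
the cyan square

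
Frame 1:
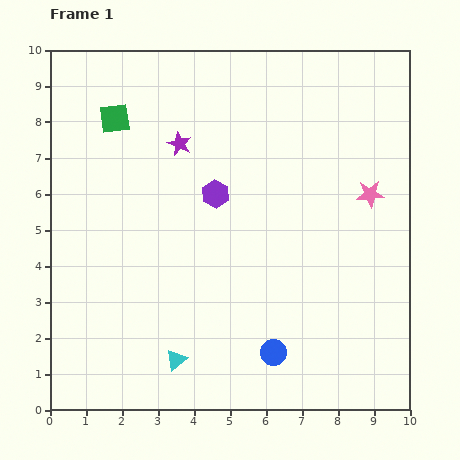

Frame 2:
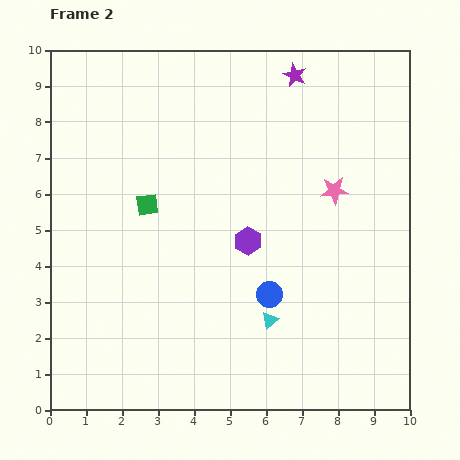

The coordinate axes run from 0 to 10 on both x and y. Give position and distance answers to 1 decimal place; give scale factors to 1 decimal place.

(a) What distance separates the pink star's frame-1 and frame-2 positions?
1.0

The pink star moved from (8.9, 6.0) to (7.9, 6.1), a distance of √(1.0² + 0.1²) ≈ 1.0.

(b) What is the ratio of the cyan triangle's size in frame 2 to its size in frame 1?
0.8×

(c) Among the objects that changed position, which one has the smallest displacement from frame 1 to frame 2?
the pink star

(moved 1.0)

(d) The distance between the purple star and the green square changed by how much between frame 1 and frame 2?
+3.6

Distance in frame 1: 1.9. Distance in frame 2: 5.5.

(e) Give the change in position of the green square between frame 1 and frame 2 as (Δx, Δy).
(0.9, -2.4)

The green square was at (1.8, 8.1) in frame 1 and (2.7, 5.7) in frame 2.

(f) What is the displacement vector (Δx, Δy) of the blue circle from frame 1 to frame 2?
(-0.1, 1.6)

The blue circle was at (6.2, 1.6) in frame 1 and (6.1, 3.2) in frame 2.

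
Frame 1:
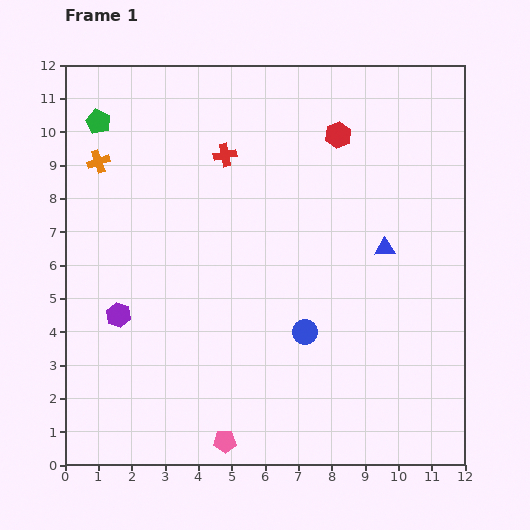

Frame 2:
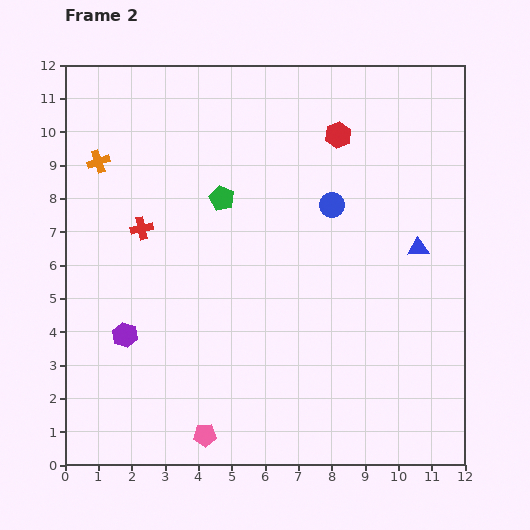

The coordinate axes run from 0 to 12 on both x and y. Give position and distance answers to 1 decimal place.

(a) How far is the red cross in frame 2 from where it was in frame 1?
3.3

The red cross moved from (4.8, 9.3) to (2.3, 7.1), a distance of √(2.5² + 2.2²) ≈ 3.3.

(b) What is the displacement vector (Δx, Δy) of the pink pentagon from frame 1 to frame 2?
(-0.6, 0.2)

The pink pentagon was at (4.8, 0.7) in frame 1 and (4.2, 0.9) in frame 2.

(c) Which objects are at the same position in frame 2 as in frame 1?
the orange cross, the red hexagon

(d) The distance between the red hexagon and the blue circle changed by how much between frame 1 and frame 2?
-3.9

Distance in frame 1: 6.0. Distance in frame 2: 2.1.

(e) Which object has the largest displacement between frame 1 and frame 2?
the green pentagon

(moved 4.4; next 3.9)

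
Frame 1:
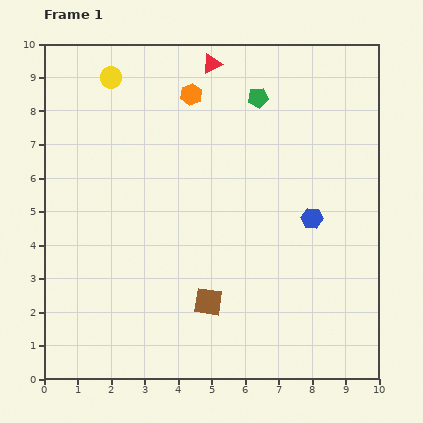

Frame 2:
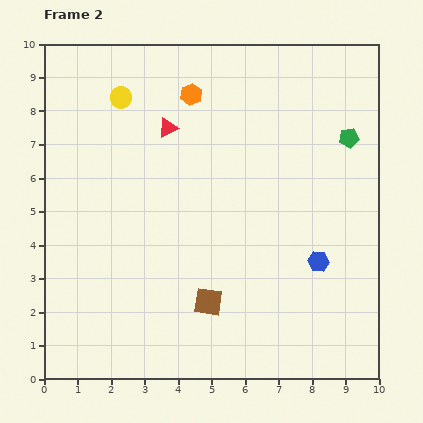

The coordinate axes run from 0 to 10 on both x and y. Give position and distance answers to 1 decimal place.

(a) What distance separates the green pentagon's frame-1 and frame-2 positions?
3.0

The green pentagon moved from (6.4, 8.4) to (9.1, 7.2), a distance of √(2.7² + 1.2²) ≈ 3.0.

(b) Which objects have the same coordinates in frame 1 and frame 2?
the orange hexagon, the brown square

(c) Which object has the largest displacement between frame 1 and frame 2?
the green pentagon

(moved 3.0; next 2.3)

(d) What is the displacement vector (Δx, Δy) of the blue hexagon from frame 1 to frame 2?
(0.2, -1.3)

The blue hexagon was at (8.0, 4.8) in frame 1 and (8.2, 3.5) in frame 2.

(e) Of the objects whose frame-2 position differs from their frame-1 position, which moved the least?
the yellow circle

(moved 0.7)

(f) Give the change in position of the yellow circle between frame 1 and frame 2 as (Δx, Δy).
(0.3, -0.6)

The yellow circle was at (2.0, 9.0) in frame 1 and (2.3, 8.4) in frame 2.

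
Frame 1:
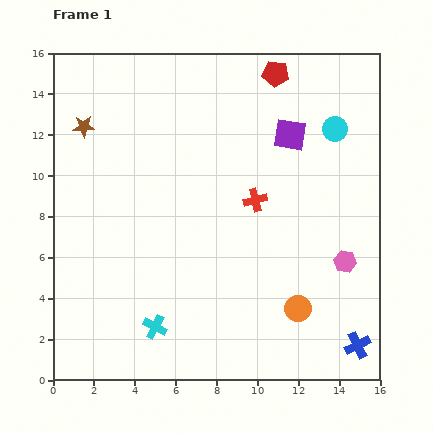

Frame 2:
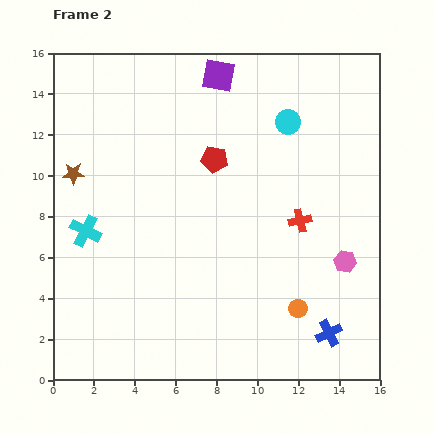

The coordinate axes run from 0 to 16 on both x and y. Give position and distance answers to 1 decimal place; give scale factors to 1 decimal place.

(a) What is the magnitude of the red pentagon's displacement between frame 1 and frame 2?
5.2

The red pentagon moved from (10.9, 15.0) to (7.9, 10.8), a distance of √(3.0² + 4.2²) ≈ 5.2.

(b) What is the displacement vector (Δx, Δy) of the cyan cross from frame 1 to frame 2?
(-3.4, 4.7)

The cyan cross was at (5.0, 2.6) in frame 1 and (1.6, 7.3) in frame 2.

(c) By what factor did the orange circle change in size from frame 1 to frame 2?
0.7×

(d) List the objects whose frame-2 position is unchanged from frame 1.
the pink hexagon, the orange circle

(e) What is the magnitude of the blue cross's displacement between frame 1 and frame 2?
1.5

The blue cross moved from (14.9, 1.7) to (13.5, 2.3), a distance of √(1.4² + 0.6²) ≈ 1.5.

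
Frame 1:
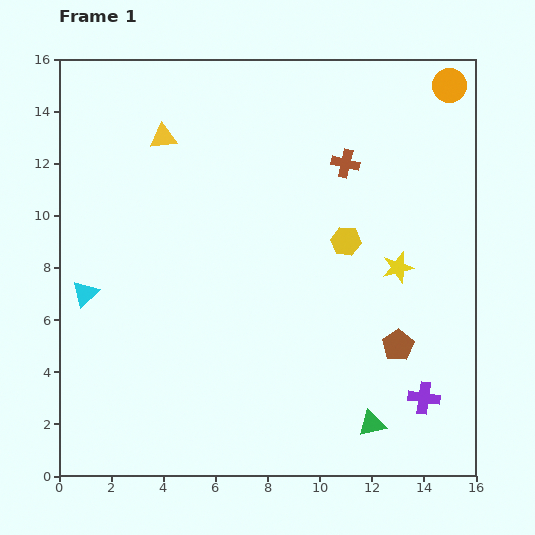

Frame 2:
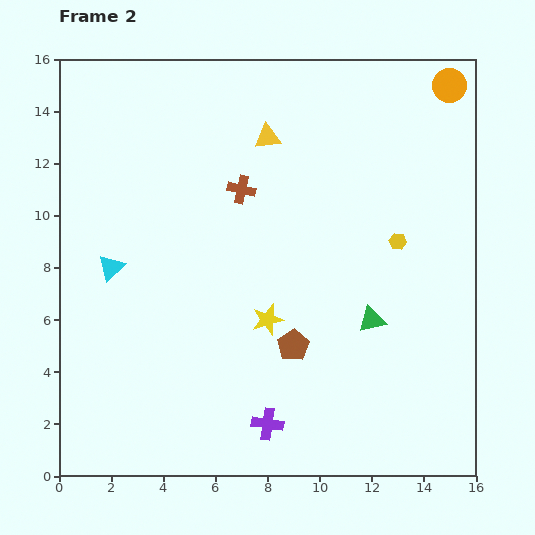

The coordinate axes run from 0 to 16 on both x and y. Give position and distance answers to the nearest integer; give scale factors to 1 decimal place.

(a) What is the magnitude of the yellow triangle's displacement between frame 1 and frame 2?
4

The yellow triangle moved from (4, 13) to (8, 13), a distance of √(4² + 0²) ≈ 4.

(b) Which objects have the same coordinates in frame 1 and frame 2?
the orange circle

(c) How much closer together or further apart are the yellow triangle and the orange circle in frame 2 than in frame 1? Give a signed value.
-4

Distance in frame 1: 11. Distance in frame 2: 7.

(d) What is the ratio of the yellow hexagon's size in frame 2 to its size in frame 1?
0.6×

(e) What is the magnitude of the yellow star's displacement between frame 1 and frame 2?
5

The yellow star moved from (13, 8) to (8, 6), a distance of √(5² + 2²) ≈ 5.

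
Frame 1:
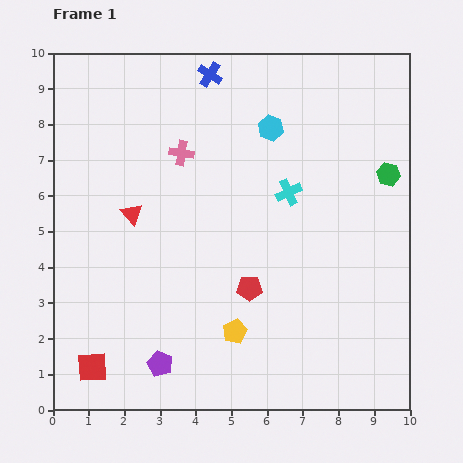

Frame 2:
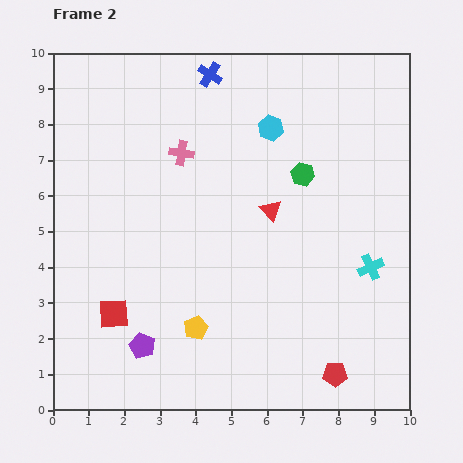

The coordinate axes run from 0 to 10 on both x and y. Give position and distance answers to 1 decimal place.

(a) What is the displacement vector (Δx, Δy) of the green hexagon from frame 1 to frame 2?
(-2.4, 0.0)

The green hexagon was at (9.4, 6.6) in frame 1 and (7.0, 6.6) in frame 2.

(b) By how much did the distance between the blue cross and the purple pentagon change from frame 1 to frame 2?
-0.4

Distance in frame 1: 8.2. Distance in frame 2: 7.8.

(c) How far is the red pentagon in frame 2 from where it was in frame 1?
3.4

The red pentagon moved from (5.5, 3.4) to (7.9, 1.0), a distance of √(2.4² + 2.4²) ≈ 3.4.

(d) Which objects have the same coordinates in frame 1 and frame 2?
the pink cross, the blue cross, the cyan hexagon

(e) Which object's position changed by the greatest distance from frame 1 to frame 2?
the red triangle

(moved 3.9; next 3.4)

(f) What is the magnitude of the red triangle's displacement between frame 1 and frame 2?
3.9

The red triangle moved from (2.2, 5.5) to (6.1, 5.6), a distance of √(3.9² + 0.1²) ≈ 3.9.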